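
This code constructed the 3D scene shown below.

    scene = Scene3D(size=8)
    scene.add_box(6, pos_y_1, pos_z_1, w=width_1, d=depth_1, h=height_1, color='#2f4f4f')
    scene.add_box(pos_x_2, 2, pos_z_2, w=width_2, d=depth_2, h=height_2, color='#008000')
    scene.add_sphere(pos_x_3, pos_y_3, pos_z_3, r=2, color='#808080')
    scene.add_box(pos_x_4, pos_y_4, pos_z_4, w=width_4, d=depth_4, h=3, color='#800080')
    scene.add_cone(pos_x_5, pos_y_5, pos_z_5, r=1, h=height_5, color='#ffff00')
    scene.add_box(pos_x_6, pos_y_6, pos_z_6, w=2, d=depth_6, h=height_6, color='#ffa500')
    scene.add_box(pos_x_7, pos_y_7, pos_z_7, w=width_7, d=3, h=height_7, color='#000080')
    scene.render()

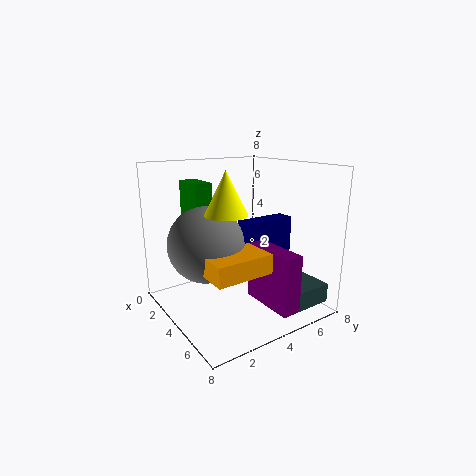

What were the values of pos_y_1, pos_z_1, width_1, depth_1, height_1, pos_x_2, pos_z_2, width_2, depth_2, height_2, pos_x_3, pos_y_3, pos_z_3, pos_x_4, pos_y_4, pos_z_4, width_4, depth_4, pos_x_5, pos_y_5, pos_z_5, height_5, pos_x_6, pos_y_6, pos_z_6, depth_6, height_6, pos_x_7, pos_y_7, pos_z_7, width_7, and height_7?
pos_y_1 = 5
pos_z_1 = 1
width_1 = 2
depth_1 = 2
height_1 = 1
pos_x_2 = 1
pos_z_2 = 5
width_2 = 2
depth_2 = 1
height_2 = 2
pos_x_3 = 4
pos_y_3 = 2
pos_z_3 = 4
pos_x_4 = 5
pos_y_4 = 4
pos_z_4 = 1
width_4 = 3
depth_4 = 1
pos_x_5 = 6
pos_y_5 = 2
pos_z_5 = 6
height_5 = 2
pos_x_6 = 5
pos_y_6 = 1
pos_z_6 = 3
depth_6 = 3
height_6 = 1
pos_x_7 = 4
pos_y_7 = 4
pos_z_7 = 3
width_7 = 1
height_7 = 2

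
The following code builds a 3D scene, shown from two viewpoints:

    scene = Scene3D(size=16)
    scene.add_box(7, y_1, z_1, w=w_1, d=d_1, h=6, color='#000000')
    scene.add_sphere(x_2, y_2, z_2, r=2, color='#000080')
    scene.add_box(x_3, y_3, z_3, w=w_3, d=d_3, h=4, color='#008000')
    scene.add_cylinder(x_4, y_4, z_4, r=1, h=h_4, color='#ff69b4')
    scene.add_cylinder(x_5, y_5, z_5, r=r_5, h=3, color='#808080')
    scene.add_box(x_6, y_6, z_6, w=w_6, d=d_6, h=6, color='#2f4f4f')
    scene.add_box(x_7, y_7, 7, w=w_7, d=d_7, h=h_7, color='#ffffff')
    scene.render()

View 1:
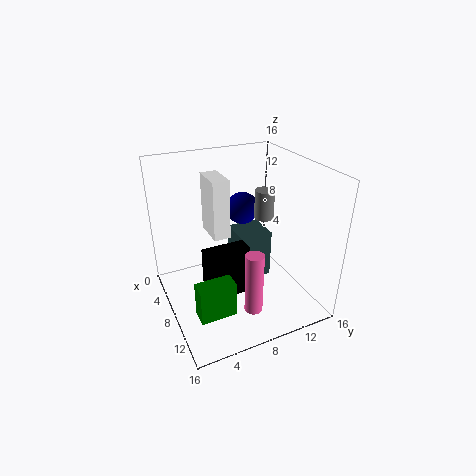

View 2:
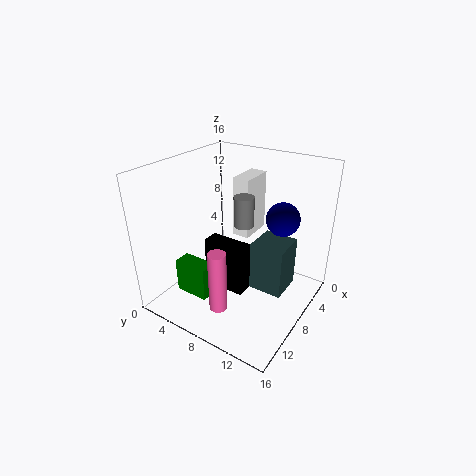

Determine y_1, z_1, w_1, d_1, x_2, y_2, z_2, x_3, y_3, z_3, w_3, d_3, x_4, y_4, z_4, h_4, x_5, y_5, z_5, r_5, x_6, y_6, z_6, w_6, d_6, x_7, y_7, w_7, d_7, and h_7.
y_1 = 4
z_1 = 1
w_1 = 2
d_1 = 5
x_2 = 3
y_2 = 11
z_2 = 9
x_3 = 10
y_3 = 2
z_3 = 1
w_3 = 2
d_3 = 4
x_4 = 12
y_4 = 8
z_4 = 1
h_4 = 7
x_5 = 10
y_5 = 10
z_5 = 11
r_5 = 1
x_6 = 3
y_6 = 9
z_6 = 1
w_6 = 4
d_6 = 4
x_7 = 2
y_7 = 6
w_7 = 4
d_7 = 2
h_7 = 7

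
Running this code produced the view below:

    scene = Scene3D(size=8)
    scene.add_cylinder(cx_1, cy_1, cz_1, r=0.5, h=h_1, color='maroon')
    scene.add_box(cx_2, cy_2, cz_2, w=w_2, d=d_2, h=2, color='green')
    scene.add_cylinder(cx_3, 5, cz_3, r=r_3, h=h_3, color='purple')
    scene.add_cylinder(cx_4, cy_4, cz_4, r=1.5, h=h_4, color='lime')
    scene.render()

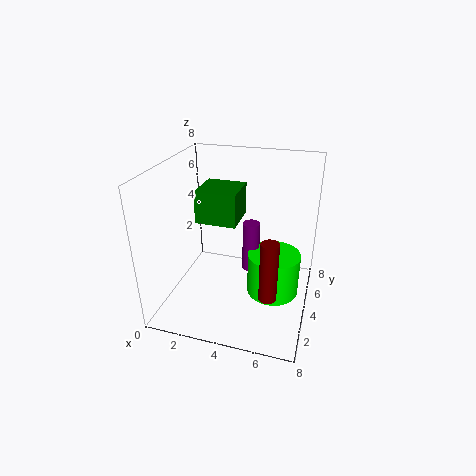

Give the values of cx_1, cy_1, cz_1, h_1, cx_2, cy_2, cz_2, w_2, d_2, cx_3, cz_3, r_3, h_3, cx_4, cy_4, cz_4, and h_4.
cx_1 = 6; cy_1 = 3; cz_1 = 1; h_1 = 3.5; cx_2 = 1; cy_2 = 5; cz_2 = 4; w_2 = 2.5; d_2 = 2.5; cx_3 = 4.5; cz_3 = 1.5; r_3 = 0.5; h_3 = 3; cx_4 = 6; cy_4 = 4.5; cz_4 = 0.5; h_4 = 2.5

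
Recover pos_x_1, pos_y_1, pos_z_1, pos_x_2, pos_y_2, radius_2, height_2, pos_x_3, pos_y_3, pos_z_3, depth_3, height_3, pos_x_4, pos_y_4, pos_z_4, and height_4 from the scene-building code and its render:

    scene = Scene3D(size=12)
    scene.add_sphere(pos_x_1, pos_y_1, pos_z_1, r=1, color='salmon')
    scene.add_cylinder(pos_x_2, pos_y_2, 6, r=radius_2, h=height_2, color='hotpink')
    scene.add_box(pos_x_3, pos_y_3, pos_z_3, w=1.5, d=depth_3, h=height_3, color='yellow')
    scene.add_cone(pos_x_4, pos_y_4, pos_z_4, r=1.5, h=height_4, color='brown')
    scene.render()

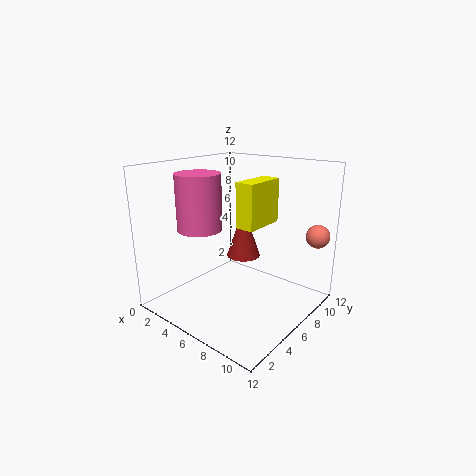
pos_x_1 = 11
pos_y_1 = 10.5
pos_z_1 = 6
pos_x_2 = 2
pos_y_2 = 5.5
radius_2 = 2
height_2 = 5
pos_x_3 = 7
pos_y_3 = 4.5
pos_z_3 = 7.5
depth_3 = 3.5
height_3 = 3.5
pos_x_4 = 5
pos_y_4 = 8
pos_z_4 = 3.5
height_4 = 4.5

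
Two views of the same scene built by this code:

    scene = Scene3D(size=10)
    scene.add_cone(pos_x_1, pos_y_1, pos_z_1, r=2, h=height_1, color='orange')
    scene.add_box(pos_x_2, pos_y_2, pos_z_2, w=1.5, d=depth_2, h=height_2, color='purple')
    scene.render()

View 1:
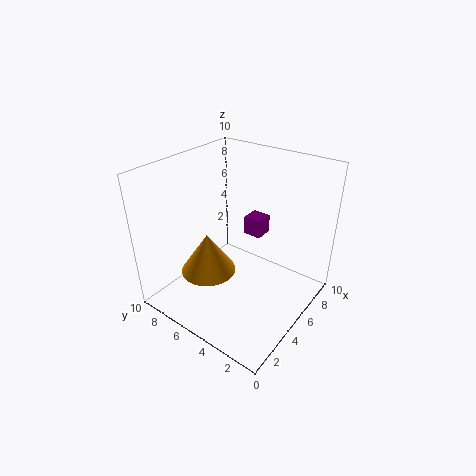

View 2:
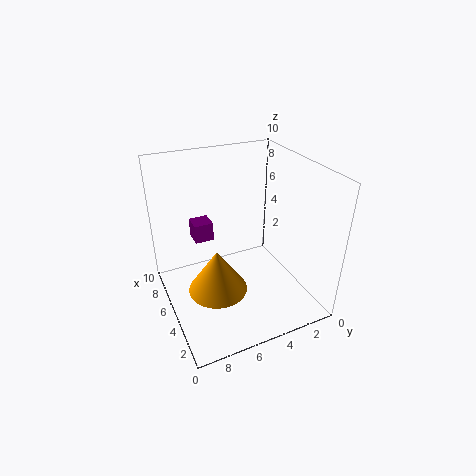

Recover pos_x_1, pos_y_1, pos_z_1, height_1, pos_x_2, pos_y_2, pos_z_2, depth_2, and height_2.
pos_x_1 = 4
pos_y_1 = 7
pos_z_1 = 2
height_1 = 3
pos_x_2 = 8.5
pos_y_2 = 5.5
pos_z_2 = 3
depth_2 = 1.5
height_2 = 1.5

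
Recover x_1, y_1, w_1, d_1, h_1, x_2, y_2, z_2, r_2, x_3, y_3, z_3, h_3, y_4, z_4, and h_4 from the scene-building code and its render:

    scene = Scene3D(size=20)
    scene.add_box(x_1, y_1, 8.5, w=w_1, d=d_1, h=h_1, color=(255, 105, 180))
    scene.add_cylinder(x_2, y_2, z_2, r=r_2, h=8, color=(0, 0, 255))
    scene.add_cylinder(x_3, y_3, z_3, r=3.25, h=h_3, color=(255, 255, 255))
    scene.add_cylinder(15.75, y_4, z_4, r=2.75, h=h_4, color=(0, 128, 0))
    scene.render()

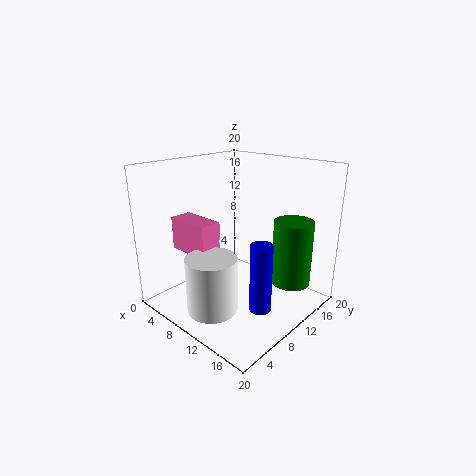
x_1 = 3.25, y_1 = 4, w_1 = 6.25, d_1 = 3, h_1 = 4.5, x_2 = 18.5, y_2 = 4.5, z_2 = 5.25, r_2 = 1.25, x_3 = 11.5, y_3 = 3.5, z_3 = 2.5, h_3 = 7.25, y_4 = 15, z_4 = 3.25, h_4 = 9.25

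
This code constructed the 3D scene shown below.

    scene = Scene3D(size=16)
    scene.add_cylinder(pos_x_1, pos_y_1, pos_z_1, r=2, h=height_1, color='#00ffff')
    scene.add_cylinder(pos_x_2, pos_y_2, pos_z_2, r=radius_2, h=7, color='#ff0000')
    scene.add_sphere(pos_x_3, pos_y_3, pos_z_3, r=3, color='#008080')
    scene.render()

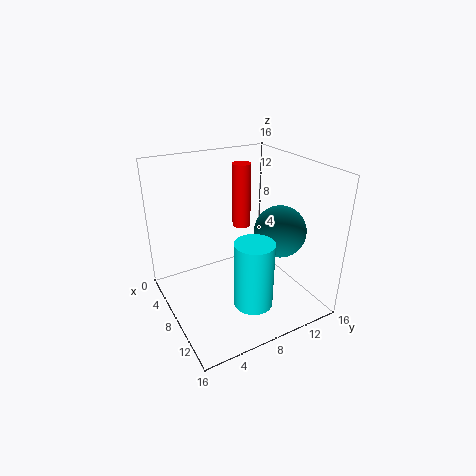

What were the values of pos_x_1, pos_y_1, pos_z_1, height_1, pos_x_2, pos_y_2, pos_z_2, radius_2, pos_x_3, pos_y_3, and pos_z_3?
pos_x_1 = 13, pos_y_1 = 7, pos_z_1 = 3, height_1 = 7, pos_x_2 = 7, pos_y_2 = 9, pos_z_2 = 9, radius_2 = 1, pos_x_3 = 9, pos_y_3 = 13, pos_z_3 = 8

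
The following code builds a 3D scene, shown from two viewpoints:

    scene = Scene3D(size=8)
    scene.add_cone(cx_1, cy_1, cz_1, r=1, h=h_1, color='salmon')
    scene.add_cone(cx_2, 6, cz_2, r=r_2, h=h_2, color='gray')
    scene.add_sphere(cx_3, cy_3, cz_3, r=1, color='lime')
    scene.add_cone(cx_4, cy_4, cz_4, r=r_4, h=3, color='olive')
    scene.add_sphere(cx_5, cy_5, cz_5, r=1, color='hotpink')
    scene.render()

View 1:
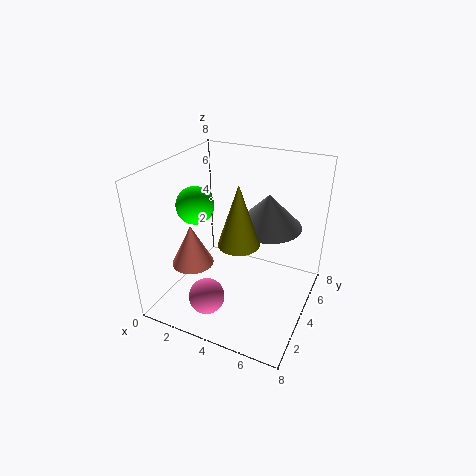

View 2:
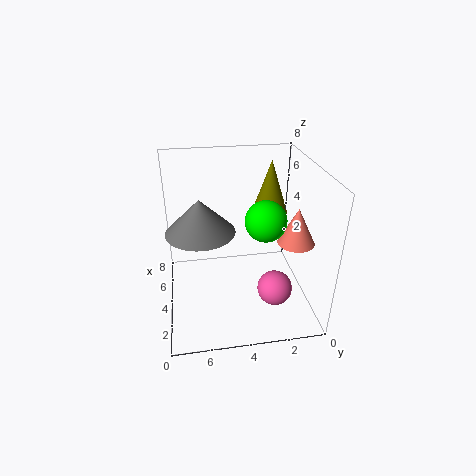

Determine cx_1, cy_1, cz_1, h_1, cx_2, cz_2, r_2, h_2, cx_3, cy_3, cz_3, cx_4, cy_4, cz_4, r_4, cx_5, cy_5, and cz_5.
cx_1 = 3; cy_1 = 1; cz_1 = 4; h_1 = 2; cx_2 = 5; cz_2 = 4; r_2 = 2; h_2 = 2; cx_3 = 2; cy_3 = 3; cz_3 = 6; cx_4 = 5; cy_4 = 2; cz_4 = 5; r_4 = 1; cx_5 = 3; cy_5 = 2; cz_5 = 1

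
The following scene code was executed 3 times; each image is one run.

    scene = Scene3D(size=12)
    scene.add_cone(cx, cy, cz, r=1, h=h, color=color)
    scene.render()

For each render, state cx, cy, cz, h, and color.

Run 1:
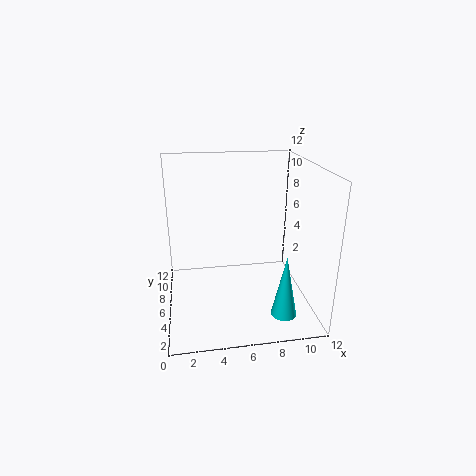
cx = 9
cy = 2
cz = 1
h = 5
color = 'cyan'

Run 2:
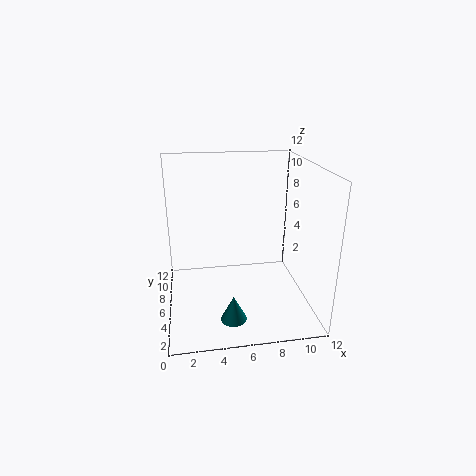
cx = 5
cy = 2
cz = 1
h = 2
color = 'teal'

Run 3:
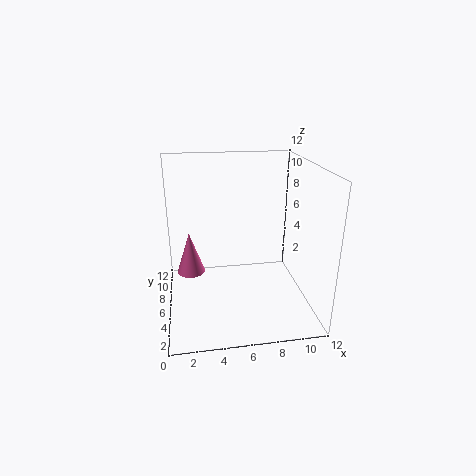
cx = 2
cy = 3
cz = 5
h = 3
color = 'hotpink'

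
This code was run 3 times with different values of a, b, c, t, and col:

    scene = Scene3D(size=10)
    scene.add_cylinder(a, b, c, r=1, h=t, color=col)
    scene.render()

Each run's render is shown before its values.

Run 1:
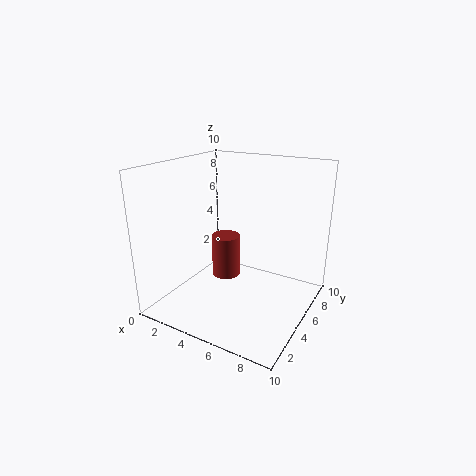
a = 4
b = 5
c = 2
t = 3
col = 'brown'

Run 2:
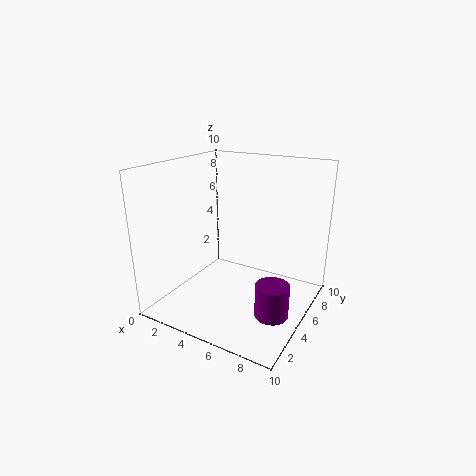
a = 9
b = 2
c = 2
t = 2
col = 'purple'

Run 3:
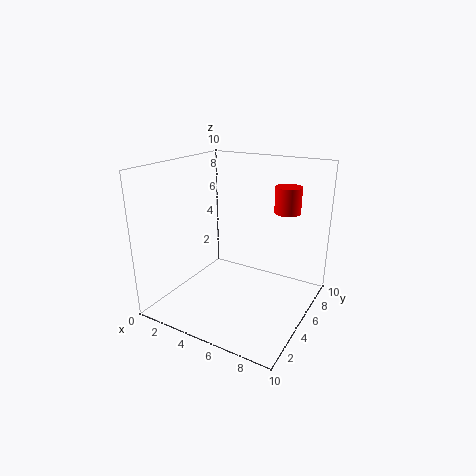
a = 7
b = 9
c = 6
t = 2
col = 'red'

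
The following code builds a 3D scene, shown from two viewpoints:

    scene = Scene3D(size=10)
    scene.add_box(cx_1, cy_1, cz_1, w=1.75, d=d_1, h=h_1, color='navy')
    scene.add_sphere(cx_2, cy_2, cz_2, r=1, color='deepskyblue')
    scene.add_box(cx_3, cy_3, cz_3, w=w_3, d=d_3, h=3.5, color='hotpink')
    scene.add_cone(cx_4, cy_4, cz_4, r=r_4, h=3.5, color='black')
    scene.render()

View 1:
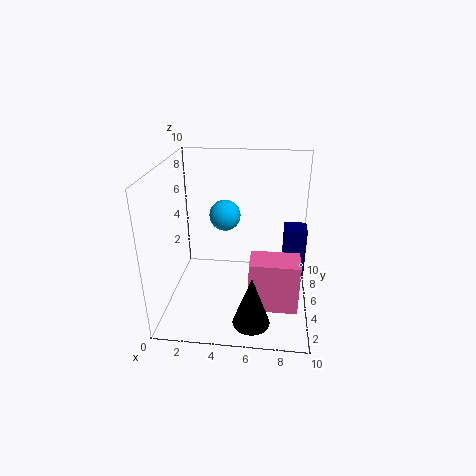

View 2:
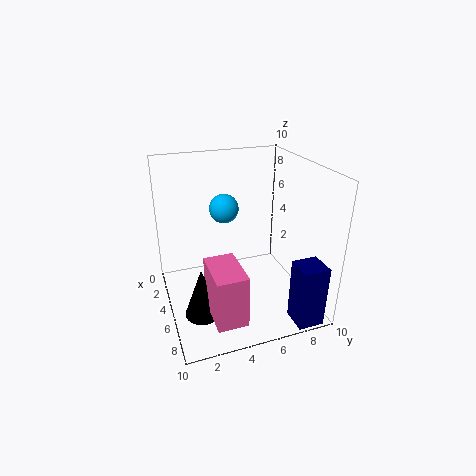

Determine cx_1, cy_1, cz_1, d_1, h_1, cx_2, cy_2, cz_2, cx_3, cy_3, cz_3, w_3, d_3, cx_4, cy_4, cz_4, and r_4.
cx_1 = 8.25
cy_1 = 7.5
cz_1 = 0.25
d_1 = 1.75
h_1 = 4.25
cx_2 = 4.25
cy_2 = 4.25
cz_2 = 7
cx_3 = 6
cy_3 = 2.25
cz_3 = 1
w_3 = 3.25
d_3 = 2
cx_4 = 6.25
cy_4 = 2
cz_4 = 0.25
r_4 = 1.25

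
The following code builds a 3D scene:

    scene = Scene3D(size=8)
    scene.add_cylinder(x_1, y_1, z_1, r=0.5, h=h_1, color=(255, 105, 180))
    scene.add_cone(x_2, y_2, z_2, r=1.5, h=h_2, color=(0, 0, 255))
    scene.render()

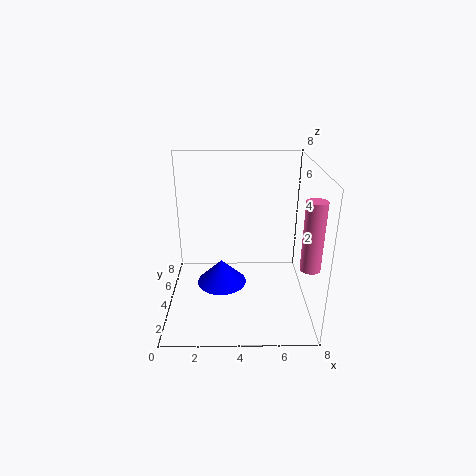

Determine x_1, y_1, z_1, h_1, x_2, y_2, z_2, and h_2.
x_1 = 7.5; y_1 = 1.5; z_1 = 3.5; h_1 = 3.5; x_2 = 3; y_2 = 5; z_2 = 0.5; h_2 = 1.5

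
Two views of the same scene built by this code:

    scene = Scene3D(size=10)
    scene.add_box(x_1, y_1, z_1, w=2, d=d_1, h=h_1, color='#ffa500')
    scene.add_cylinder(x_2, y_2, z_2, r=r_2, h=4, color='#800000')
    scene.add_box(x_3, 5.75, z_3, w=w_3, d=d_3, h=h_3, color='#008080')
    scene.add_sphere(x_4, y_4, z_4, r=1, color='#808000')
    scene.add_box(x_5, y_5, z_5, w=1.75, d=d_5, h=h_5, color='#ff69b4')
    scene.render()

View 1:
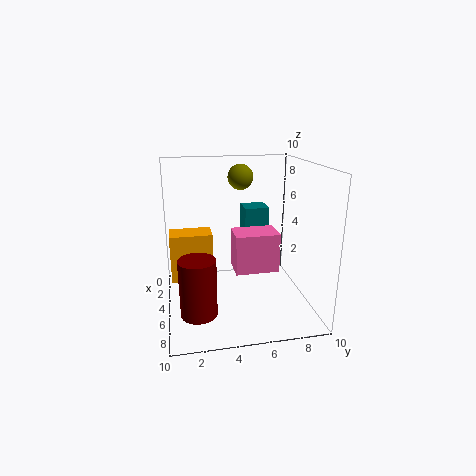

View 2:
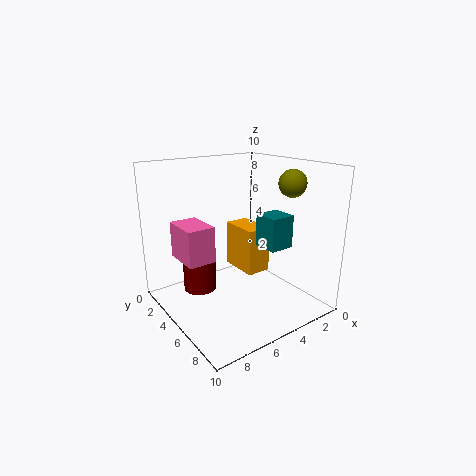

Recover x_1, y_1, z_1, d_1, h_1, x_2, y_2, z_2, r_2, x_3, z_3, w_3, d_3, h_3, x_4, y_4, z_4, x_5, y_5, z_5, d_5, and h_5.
x_1 = 0.75; y_1 = 0.25; z_1 = 0.75; d_1 = 3.25; h_1 = 3.75; x_2 = 6.5; y_2 = 2; z_2 = 0.25; r_2 = 1.25; x_3 = 2.25; z_3 = 4.5; w_3 = 1.75; d_3 = 1.75; h_3 = 2.25; x_4 = 1; y_4 = 6; z_4 = 8.5; x_5 = 7.75; y_5 = 4; z_5 = 4.5; d_5 = 2.5; h_5 = 2.25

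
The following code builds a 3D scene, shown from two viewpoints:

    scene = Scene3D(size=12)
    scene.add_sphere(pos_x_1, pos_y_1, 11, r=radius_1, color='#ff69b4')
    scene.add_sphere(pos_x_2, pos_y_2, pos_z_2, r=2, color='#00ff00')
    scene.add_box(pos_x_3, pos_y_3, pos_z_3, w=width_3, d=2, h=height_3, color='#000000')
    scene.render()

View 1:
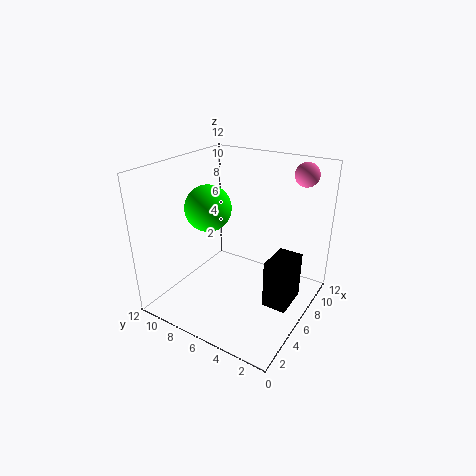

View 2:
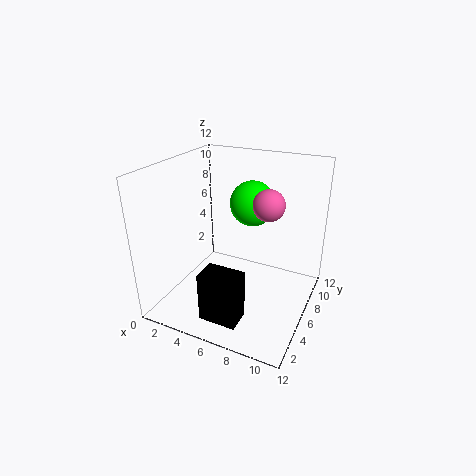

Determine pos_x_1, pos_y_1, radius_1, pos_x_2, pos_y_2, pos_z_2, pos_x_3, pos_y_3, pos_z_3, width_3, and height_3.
pos_x_1 = 10, pos_y_1 = 2, radius_1 = 1, pos_x_2 = 6, pos_y_2 = 9, pos_z_2 = 8, pos_x_3 = 5, pos_y_3 = 1, pos_z_3 = 1, width_3 = 3, height_3 = 4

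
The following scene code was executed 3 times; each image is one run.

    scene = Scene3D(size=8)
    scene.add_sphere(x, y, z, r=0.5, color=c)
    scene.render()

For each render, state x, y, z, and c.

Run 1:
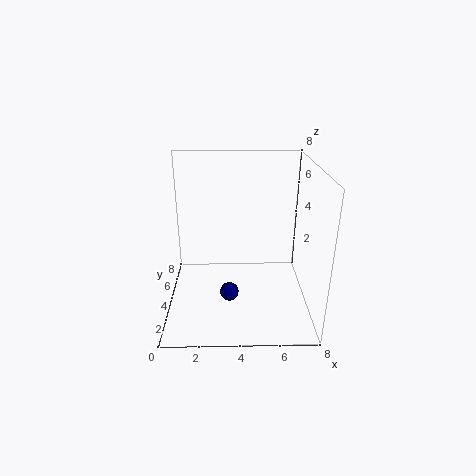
x = 3.5
y = 2.5
z = 1.5
c = 'navy'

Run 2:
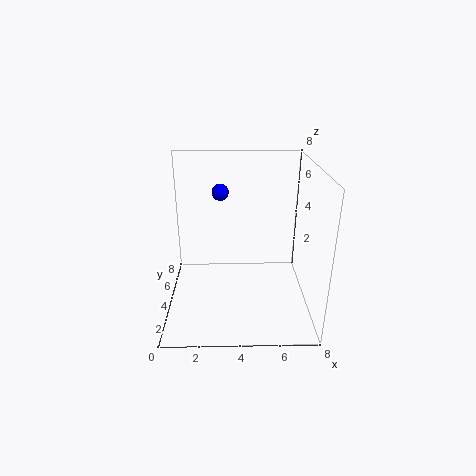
x = 3
y = 6
z = 6
c = 'blue'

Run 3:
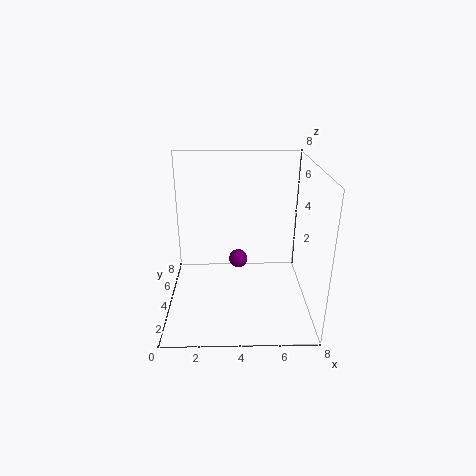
x = 4
y = 3.5
z = 3
c = 'purple'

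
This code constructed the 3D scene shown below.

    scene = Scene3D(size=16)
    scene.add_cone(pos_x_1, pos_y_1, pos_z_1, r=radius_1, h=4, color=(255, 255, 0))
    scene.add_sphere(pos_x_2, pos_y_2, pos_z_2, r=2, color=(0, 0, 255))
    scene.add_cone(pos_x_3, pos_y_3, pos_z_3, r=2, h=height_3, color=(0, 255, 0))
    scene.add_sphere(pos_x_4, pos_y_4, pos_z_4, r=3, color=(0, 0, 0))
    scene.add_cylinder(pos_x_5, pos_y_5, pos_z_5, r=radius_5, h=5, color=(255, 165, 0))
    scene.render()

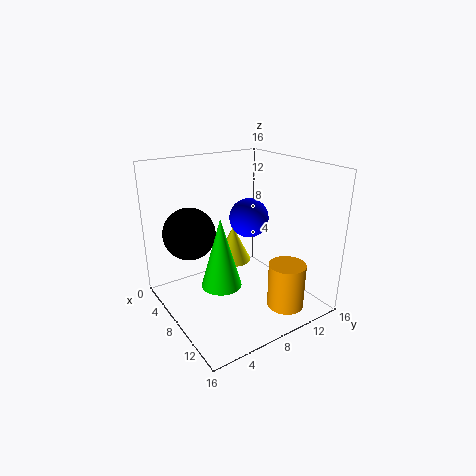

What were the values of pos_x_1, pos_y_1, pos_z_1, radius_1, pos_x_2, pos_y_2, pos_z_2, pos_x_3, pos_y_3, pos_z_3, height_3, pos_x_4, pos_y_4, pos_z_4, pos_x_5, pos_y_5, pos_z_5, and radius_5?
pos_x_1 = 7
pos_y_1 = 8
pos_z_1 = 5
radius_1 = 2
pos_x_2 = 10
pos_y_2 = 8
pos_z_2 = 11
pos_x_3 = 11
pos_y_3 = 4
pos_z_3 = 5
height_3 = 7
pos_x_4 = 4
pos_y_4 = 4
pos_z_4 = 8
pos_x_5 = 13
pos_y_5 = 11
pos_z_5 = 1
radius_5 = 2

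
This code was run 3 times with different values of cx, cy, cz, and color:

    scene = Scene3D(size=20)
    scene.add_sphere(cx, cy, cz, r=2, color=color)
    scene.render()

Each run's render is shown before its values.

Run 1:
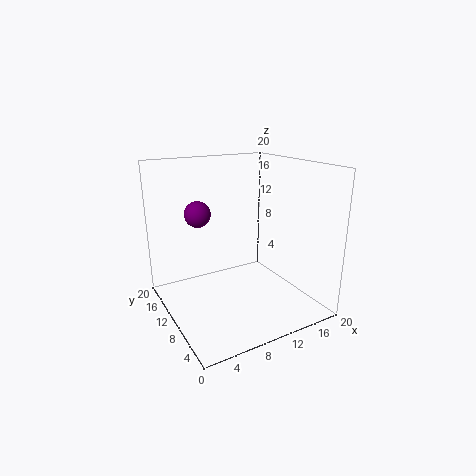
cx = 7
cy = 17
cz = 12
color = 'purple'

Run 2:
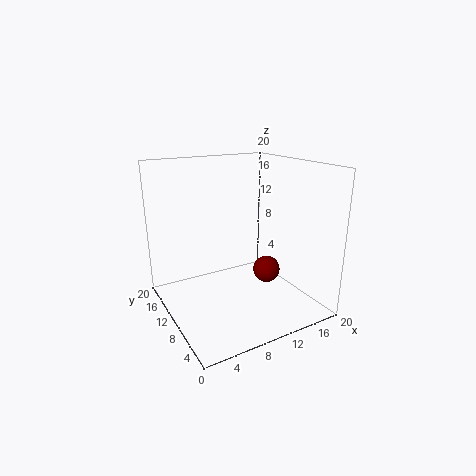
cx = 15
cy = 10
cz = 4
color = 'maroon'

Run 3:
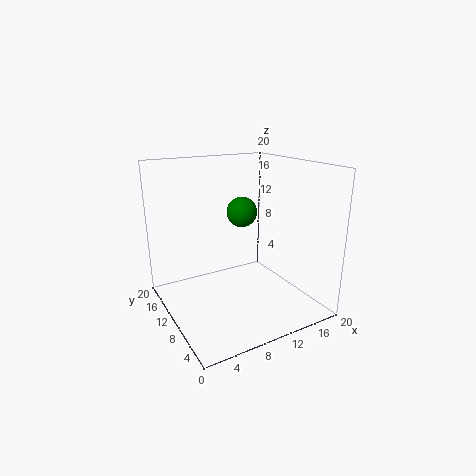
cx = 10
cy = 9
cz = 14
color = 'green'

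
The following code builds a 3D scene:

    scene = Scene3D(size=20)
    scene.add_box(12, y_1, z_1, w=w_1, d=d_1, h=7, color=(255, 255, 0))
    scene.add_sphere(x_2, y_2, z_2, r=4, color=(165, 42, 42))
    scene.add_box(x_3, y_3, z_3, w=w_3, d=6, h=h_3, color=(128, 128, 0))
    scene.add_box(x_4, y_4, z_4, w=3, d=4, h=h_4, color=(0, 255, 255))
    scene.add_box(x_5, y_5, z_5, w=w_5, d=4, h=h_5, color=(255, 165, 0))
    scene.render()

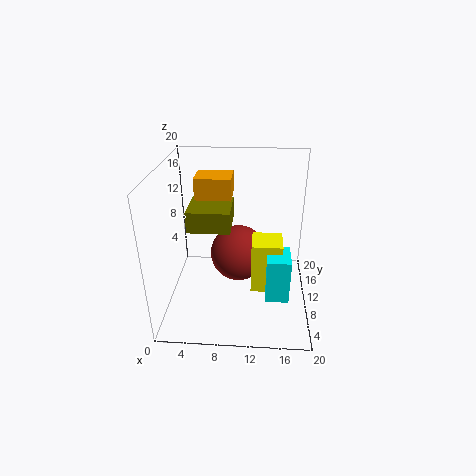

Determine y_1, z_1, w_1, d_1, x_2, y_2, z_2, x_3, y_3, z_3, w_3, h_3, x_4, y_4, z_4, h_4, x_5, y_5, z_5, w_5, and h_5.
y_1 = 6, z_1 = 4, w_1 = 4, d_1 = 4, x_2 = 10, y_2 = 11, z_2 = 7, x_3 = 3, y_3 = 9, z_3 = 11, w_3 = 6, h_3 = 3, x_4 = 14, y_4 = 4, z_4 = 4, h_4 = 6, x_5 = 4, y_5 = 11, z_5 = 15, w_5 = 5, h_5 = 3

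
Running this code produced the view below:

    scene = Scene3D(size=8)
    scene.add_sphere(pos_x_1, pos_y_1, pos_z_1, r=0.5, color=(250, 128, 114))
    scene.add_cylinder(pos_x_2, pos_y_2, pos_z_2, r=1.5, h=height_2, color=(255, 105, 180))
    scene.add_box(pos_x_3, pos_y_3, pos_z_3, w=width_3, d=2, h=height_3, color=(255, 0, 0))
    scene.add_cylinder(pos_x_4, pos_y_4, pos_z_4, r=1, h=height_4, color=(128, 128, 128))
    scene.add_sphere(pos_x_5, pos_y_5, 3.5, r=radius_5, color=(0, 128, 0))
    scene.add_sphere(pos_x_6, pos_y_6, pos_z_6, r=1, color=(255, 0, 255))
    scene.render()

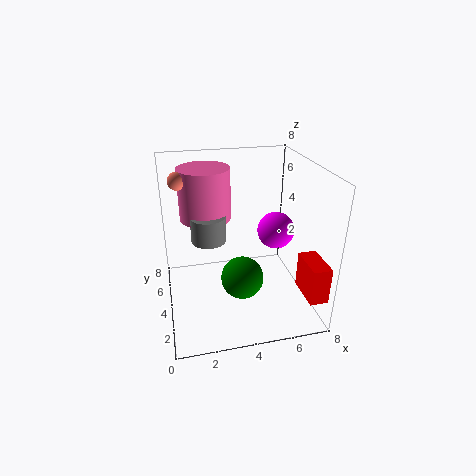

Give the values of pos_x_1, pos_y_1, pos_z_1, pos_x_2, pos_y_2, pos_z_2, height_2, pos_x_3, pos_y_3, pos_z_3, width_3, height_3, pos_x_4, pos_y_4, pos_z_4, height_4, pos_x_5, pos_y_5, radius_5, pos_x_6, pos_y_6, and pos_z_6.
pos_x_1 = 1
pos_y_1 = 5.5
pos_z_1 = 7
pos_x_2 = 2.5
pos_y_2 = 6
pos_z_2 = 4.5
height_2 = 3
pos_x_3 = 7
pos_y_3 = 0.5
pos_z_3 = 1.5
width_3 = 1
height_3 = 2
pos_x_4 = 2.5
pos_y_4 = 5
pos_z_4 = 3.5
height_4 = 1.5
pos_x_5 = 3.5
pos_y_5 = 1
radius_5 = 1
pos_x_6 = 6
pos_y_6 = 3.5
pos_z_6 = 4.5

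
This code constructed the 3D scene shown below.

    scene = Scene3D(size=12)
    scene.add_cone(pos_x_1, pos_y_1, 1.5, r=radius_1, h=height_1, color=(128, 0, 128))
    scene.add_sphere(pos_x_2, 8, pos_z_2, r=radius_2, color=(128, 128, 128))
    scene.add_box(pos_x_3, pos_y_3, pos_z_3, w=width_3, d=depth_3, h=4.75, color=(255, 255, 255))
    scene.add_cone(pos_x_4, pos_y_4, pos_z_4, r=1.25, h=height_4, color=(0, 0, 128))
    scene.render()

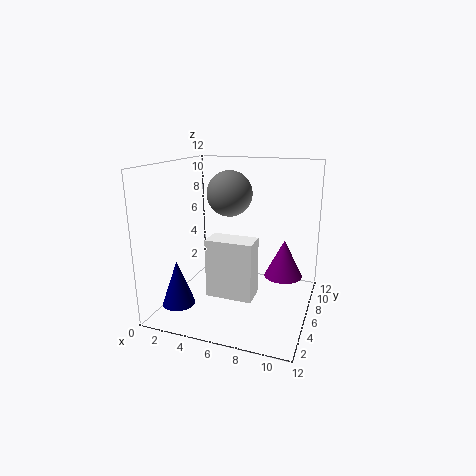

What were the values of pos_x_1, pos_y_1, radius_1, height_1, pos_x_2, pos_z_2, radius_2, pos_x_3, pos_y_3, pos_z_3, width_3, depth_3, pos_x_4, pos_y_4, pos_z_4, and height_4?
pos_x_1 = 9.25
pos_y_1 = 9.5
radius_1 = 1.75
height_1 = 3.5
pos_x_2 = 4.5
pos_z_2 = 9.25
radius_2 = 2
pos_x_3 = 4.25
pos_y_3 = 3.25
pos_z_3 = 1.75
width_3 = 3.75
depth_3 = 2
pos_x_4 = 2.75
pos_y_4 = 1.5
pos_z_4 = 1.75
height_4 = 3.5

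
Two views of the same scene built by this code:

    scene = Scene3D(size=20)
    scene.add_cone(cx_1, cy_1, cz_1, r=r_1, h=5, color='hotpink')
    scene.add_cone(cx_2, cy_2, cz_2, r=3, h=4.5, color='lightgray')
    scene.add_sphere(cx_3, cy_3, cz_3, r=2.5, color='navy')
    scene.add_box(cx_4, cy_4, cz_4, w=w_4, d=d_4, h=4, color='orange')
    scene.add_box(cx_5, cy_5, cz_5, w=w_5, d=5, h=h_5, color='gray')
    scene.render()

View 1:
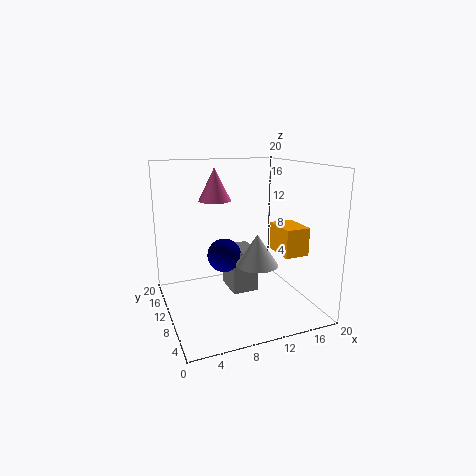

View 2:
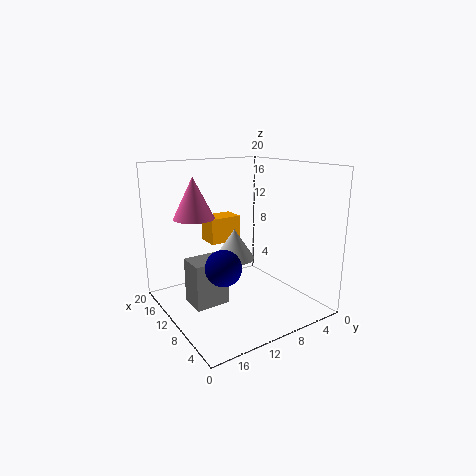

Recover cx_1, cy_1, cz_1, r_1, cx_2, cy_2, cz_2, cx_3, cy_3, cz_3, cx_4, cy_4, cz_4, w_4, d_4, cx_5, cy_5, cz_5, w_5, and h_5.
cx_1 = 9
cy_1 = 17
cz_1 = 14
r_1 = 2.5
cx_2 = 12.5
cy_2 = 9
cz_2 = 6
cx_3 = 9
cy_3 = 13
cz_3 = 6.5
cx_4 = 15.5
cy_4 = 6
cz_4 = 7.5
w_4 = 3.5
d_4 = 5
cx_5 = 10
cy_5 = 11.5
cz_5 = 0.5
w_5 = 4
h_5 = 6.5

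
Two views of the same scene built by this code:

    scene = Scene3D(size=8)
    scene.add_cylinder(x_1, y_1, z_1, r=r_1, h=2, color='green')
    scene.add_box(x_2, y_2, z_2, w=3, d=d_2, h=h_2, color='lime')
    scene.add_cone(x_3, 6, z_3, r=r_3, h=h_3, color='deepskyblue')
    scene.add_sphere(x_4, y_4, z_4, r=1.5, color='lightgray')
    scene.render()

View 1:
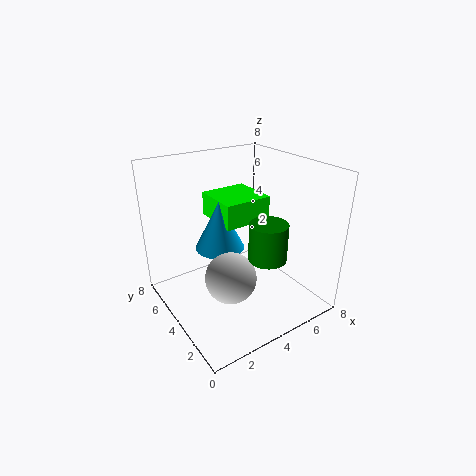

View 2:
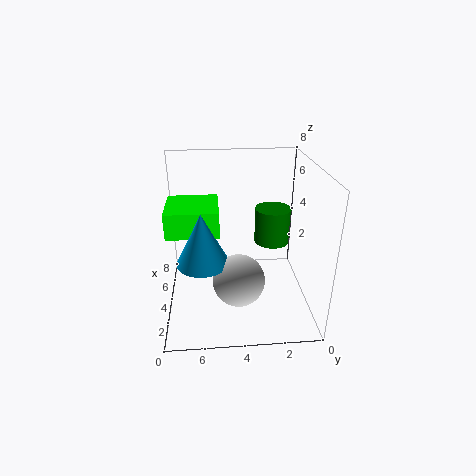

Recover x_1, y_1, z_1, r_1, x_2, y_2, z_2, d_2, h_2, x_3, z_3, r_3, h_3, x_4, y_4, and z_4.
x_1 = 4.5, y_1 = 2, z_1 = 3.5, r_1 = 1, x_2 = 4, y_2 = 5, z_2 = 4, d_2 = 3, h_2 = 1.5, x_3 = 4, z_3 = 2.5, r_3 = 1.5, h_3 = 3, x_4 = 3.5, y_4 = 4, z_4 = 1.5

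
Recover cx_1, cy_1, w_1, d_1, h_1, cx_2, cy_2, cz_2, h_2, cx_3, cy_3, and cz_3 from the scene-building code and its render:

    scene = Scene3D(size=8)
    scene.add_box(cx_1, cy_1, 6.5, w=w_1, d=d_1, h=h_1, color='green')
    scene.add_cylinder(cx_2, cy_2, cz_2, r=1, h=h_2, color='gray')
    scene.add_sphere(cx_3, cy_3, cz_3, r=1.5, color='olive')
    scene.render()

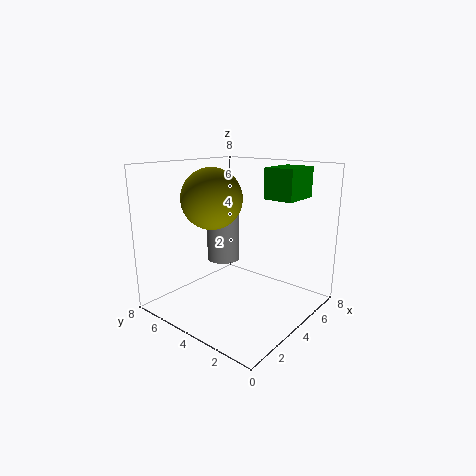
cx_1 = 3.5
cy_1 = 0.5
w_1 = 2
d_1 = 1.5
h_1 = 1.5
cx_2 = 5
cy_2 = 6
cz_2 = 2
h_2 = 3
cx_3 = 2
cy_3 = 4
cz_3 = 6.5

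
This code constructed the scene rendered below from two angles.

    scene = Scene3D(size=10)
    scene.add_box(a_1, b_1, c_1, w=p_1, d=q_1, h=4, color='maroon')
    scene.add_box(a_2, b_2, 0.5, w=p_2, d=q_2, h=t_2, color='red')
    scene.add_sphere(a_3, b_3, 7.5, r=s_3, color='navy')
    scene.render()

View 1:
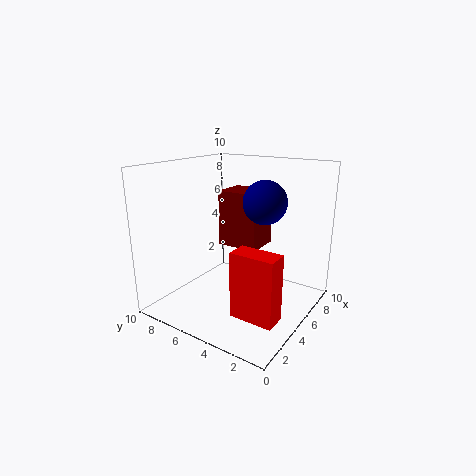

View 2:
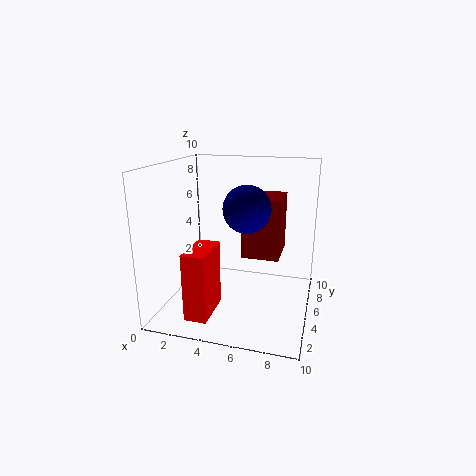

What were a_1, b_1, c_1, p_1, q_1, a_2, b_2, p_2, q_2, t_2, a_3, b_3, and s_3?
a_1 = 5.5; b_1 = 4; c_1 = 4; p_1 = 2.5; q_1 = 3; a_2 = 2.5; b_2 = 1; p_2 = 1.5; q_2 = 3; t_2 = 4.5; a_3 = 6; b_3 = 3.5; s_3 = 1.5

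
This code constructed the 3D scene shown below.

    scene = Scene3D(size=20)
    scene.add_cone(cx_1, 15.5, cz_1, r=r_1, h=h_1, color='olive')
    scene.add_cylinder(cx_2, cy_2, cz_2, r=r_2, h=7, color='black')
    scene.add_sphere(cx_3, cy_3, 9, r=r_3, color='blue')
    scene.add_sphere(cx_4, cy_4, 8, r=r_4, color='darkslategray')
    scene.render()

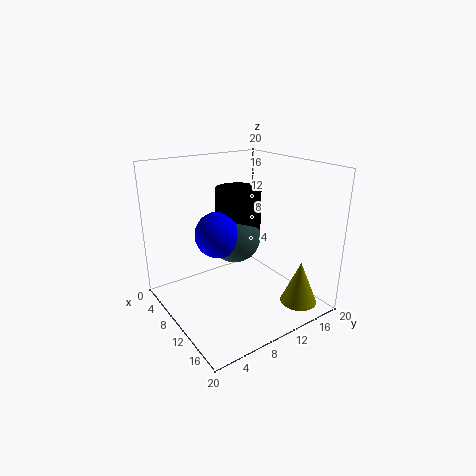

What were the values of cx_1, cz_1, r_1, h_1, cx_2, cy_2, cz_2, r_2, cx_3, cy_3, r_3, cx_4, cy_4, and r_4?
cx_1 = 17, cz_1 = 1.5, r_1 = 2.5, h_1 = 6, cx_2 = 5, cy_2 = 13.5, cz_2 = 8.5, r_2 = 3.5, cx_3 = 5.5, cy_3 = 9.5, r_3 = 3.5, cx_4 = 5.5, cy_4 = 12.5, r_4 = 4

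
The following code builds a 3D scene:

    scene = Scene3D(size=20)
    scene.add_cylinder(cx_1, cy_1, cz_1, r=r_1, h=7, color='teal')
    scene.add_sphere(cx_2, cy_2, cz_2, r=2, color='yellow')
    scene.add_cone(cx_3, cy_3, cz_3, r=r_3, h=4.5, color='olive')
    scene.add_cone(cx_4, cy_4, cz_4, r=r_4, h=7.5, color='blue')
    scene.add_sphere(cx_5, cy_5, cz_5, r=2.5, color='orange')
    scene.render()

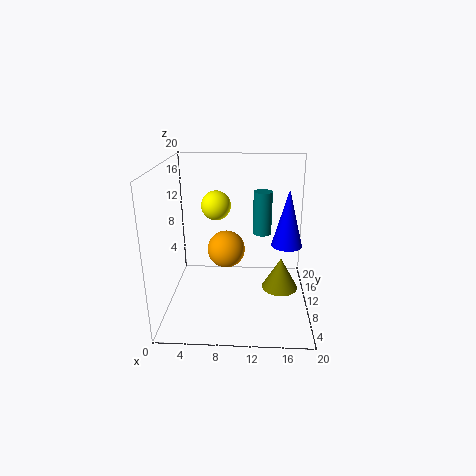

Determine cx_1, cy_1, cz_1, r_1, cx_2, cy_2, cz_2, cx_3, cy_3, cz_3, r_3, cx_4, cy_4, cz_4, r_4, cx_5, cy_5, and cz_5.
cx_1 = 13.5; cy_1 = 18; cz_1 = 7.5; r_1 = 1.5; cx_2 = 7; cy_2 = 10.5; cz_2 = 14.5; cx_3 = 16; cy_3 = 9; cz_3 = 3; r_3 = 2.5; cx_4 = 16.5; cy_4 = 8; cz_4 = 10; r_4 = 2; cx_5 = 8.5; cy_5 = 8.5; cz_5 = 9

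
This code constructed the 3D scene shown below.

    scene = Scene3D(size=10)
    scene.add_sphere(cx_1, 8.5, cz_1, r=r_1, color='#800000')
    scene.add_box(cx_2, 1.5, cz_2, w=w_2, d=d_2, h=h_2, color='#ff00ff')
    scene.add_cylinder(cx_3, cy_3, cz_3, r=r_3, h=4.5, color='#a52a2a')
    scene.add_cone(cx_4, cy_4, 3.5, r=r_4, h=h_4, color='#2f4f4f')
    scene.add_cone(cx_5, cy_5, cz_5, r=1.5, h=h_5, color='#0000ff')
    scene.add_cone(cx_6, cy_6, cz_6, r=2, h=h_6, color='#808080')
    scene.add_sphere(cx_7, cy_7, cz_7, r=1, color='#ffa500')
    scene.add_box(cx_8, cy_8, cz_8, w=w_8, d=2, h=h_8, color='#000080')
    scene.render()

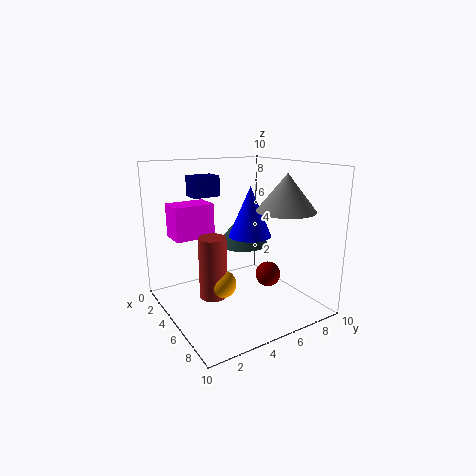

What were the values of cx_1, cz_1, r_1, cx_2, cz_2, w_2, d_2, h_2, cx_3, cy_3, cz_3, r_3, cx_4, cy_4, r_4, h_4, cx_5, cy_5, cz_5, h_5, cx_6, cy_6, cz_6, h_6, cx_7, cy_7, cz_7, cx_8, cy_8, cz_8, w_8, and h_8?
cx_1 = 4; cz_1 = 1; r_1 = 1; cx_2 = 0.5; cz_2 = 4.5; w_2 = 2; d_2 = 3; h_2 = 2.5; cx_3 = 4; cy_3 = 3.5; cz_3 = 0.5; r_3 = 1; cx_4 = 2.5; cy_4 = 7; r_4 = 2; h_4 = 2.5; cx_5 = 5; cy_5 = 6; cz_5 = 5; h_5 = 3.5; cx_6 = 7; cy_6 = 7.5; cz_6 = 7; h_6 = 2.5; cx_7 = 4.5; cy_7 = 4; cz_7 = 1.5; cx_8 = 1; cy_8 = 3; cz_8 = 7.5; w_8 = 1.5; h_8 = 1.5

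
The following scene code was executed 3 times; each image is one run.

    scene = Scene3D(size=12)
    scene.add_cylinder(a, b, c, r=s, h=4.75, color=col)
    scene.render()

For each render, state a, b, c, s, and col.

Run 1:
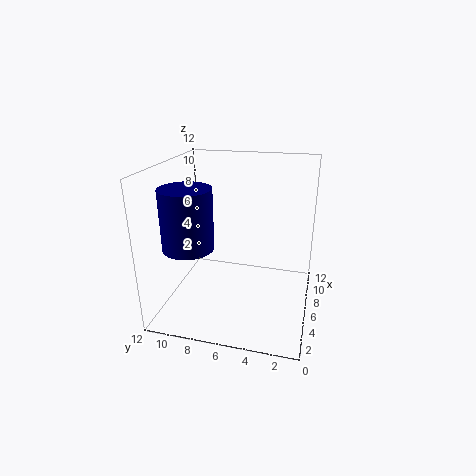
a = 3.25
b = 9.25
c = 6
s = 2
col = 'navy'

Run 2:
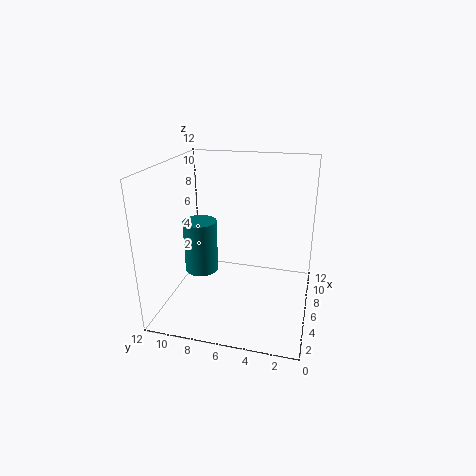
a = 7
b = 9.75
c = 2
s = 1.5
col = 'teal'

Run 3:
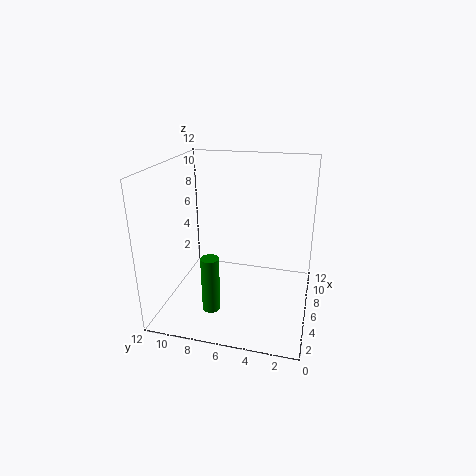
a = 3.75
b = 7.75
c = 0.25
s = 0.75
col = 'green'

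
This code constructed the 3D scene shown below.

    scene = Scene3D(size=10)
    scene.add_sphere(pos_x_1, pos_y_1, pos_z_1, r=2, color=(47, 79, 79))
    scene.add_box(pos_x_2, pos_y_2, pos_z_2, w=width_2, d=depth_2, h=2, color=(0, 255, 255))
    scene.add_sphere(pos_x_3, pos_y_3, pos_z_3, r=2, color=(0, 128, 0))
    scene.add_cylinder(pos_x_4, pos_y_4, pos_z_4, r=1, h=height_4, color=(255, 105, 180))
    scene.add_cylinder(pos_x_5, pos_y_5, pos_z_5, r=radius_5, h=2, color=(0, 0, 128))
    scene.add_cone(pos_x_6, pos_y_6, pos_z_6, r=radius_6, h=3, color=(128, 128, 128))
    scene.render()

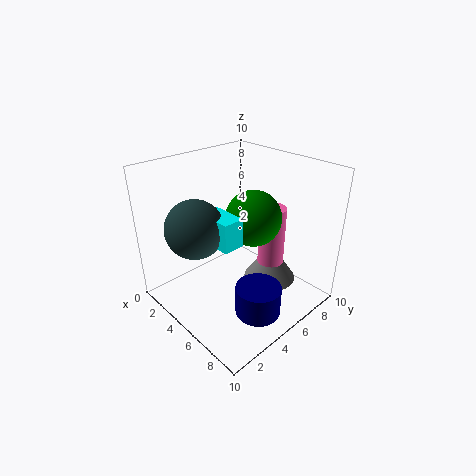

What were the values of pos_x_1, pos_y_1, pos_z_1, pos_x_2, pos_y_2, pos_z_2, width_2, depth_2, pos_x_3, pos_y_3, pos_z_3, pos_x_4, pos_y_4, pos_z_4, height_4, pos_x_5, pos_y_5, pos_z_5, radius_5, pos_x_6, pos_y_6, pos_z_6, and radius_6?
pos_x_1 = 3.5, pos_y_1 = 2.5, pos_z_1 = 6, pos_x_2 = 3.5, pos_y_2 = 3, pos_z_2 = 5, width_2 = 2.5, depth_2 = 1.5, pos_x_3 = 5, pos_y_3 = 6.5, pos_z_3 = 6, pos_x_4 = 5.5, pos_y_4 = 8, pos_z_4 = 1.5, height_4 = 5, pos_x_5 = 8, pos_y_5 = 4, pos_z_5 = 1, radius_5 = 1.5, pos_x_6 = 5.5, pos_y_6 = 8, pos_z_6 = 0.5, radius_6 = 2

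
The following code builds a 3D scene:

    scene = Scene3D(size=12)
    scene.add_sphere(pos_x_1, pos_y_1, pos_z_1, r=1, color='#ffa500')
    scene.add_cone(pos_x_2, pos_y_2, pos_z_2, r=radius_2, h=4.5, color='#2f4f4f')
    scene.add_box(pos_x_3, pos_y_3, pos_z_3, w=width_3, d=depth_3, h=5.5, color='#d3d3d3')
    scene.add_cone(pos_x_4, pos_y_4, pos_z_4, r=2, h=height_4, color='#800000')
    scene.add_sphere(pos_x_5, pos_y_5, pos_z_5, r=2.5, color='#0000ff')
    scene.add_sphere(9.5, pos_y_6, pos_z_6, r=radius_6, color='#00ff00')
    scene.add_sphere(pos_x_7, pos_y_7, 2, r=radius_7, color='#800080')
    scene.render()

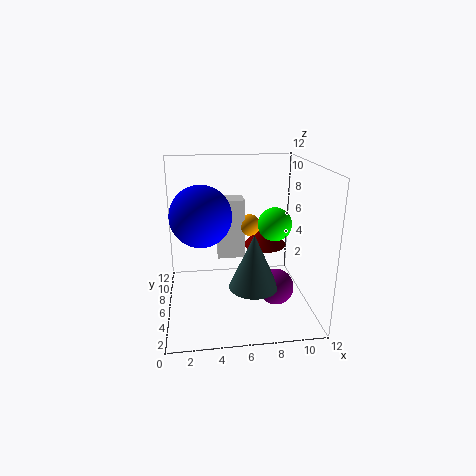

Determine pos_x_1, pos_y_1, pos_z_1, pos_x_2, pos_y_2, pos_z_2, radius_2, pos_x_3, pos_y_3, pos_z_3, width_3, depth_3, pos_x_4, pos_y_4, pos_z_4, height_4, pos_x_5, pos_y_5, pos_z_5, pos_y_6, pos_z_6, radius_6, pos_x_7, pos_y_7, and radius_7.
pos_x_1 = 7.5
pos_y_1 = 9
pos_z_1 = 6
pos_x_2 = 7
pos_y_2 = 4
pos_z_2 = 2.5
radius_2 = 2
pos_x_3 = 4.5
pos_y_3 = 8.5
pos_z_3 = 3
width_3 = 2.5
depth_3 = 2
pos_x_4 = 9
pos_y_4 = 9
pos_z_4 = 4
height_4 = 2
pos_x_5 = 3
pos_y_5 = 6
pos_z_5 = 8
pos_y_6 = 7.5
pos_z_6 = 6.5
radius_6 = 1.5
pos_x_7 = 9
pos_y_7 = 4.5
radius_7 = 1.5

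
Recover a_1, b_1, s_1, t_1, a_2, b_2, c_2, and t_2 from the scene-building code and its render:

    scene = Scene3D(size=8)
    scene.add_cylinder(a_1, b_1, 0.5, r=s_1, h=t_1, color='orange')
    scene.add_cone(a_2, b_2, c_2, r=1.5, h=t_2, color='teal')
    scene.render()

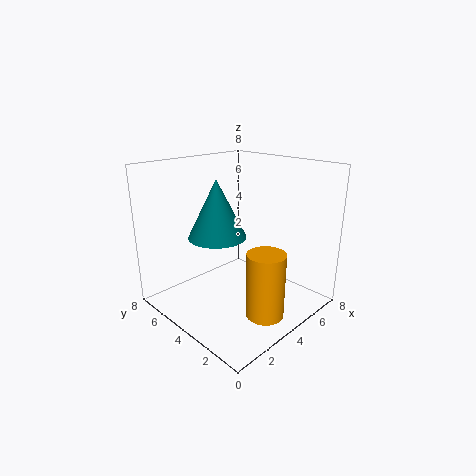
a_1 = 3.5, b_1 = 1.5, s_1 = 1, t_1 = 3.5, a_2 = 2.5, b_2 = 4, c_2 = 4.5, t_2 = 3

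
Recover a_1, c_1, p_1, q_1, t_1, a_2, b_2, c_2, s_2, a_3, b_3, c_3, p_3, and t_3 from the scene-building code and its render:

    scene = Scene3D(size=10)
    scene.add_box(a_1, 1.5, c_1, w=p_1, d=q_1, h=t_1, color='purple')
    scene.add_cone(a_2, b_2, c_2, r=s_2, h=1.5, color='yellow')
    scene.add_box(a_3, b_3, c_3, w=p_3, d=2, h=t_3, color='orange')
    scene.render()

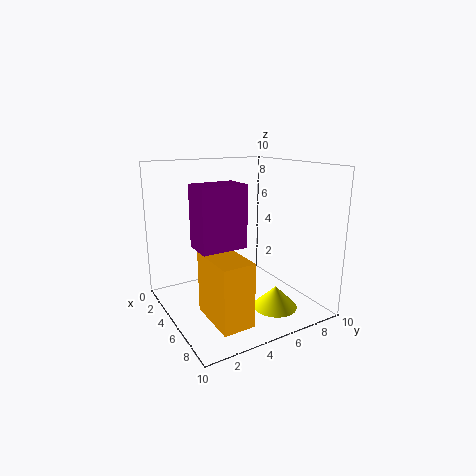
a_1 = 5
c_1 = 5
p_1 = 2
q_1 = 3
t_1 = 4
a_2 = 7.5
b_2 = 6.5
c_2 = 0.5
s_2 = 1.5
a_3 = 6
b_3 = 1.5
c_3 = 1
p_3 = 3.5
t_3 = 4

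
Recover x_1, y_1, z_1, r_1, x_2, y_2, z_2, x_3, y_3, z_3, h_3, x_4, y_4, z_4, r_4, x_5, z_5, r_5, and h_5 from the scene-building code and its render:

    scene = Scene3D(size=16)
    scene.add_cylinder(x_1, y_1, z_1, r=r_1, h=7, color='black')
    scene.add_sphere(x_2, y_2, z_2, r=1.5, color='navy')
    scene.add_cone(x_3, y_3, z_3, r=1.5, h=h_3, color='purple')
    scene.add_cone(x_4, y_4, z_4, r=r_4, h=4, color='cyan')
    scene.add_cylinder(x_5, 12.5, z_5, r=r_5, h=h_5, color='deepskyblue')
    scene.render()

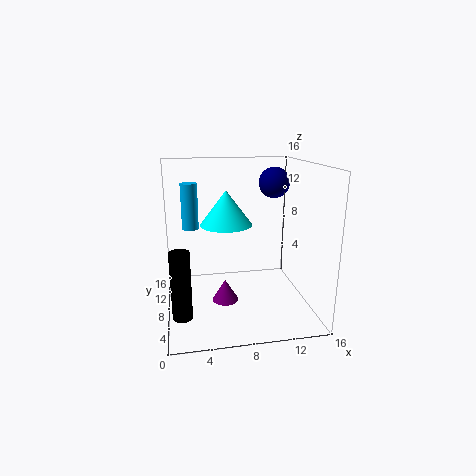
x_1 = 1.5, y_1 = 3.5, z_1 = 1.5, r_1 = 1, x_2 = 11, y_2 = 5, z_2 = 14.5, x_3 = 6.5, y_3 = 8, z_3 = 0.5, h_3 = 2.5, x_4 = 7, y_4 = 10, z_4 = 9, r_4 = 3, x_5 = 3, z_5 = 8, r_5 = 1, h_5 = 5.5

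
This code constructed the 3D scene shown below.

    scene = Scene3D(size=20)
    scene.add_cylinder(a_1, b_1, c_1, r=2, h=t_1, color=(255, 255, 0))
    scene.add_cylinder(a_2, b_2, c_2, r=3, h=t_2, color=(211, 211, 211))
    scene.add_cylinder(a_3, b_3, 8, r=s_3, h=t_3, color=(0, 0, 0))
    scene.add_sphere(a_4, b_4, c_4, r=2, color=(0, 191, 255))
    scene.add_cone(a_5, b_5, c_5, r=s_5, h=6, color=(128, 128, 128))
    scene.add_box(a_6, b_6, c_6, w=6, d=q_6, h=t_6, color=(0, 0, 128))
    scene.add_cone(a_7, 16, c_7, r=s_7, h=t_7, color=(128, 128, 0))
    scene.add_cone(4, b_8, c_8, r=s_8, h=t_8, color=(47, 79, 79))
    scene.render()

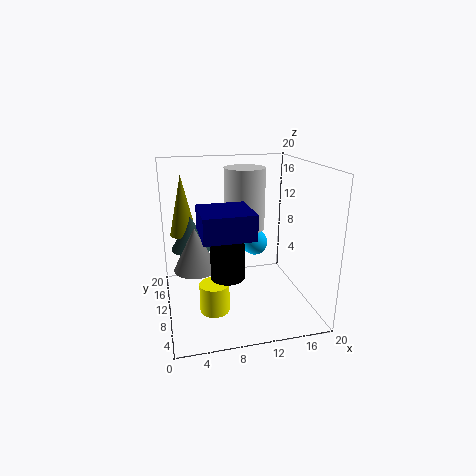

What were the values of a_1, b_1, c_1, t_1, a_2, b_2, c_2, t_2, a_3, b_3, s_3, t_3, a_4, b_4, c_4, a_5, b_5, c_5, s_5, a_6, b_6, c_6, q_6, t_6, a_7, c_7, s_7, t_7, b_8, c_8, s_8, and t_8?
a_1 = 6
b_1 = 7
c_1 = 1
t_1 = 4
a_2 = 12
b_2 = 14
c_2 = 10
t_2 = 9
a_3 = 7
b_3 = 3
s_3 = 2
t_3 = 4
a_4 = 14
b_4 = 15
c_4 = 7
a_5 = 4
b_5 = 10
c_5 = 6
s_5 = 3
a_6 = 4
b_6 = 1
c_6 = 13
q_6 = 6
t_6 = 3
a_7 = 3
c_7 = 9
s_7 = 2
t_7 = 9
b_8 = 15
c_8 = 7
s_8 = 3
t_8 = 5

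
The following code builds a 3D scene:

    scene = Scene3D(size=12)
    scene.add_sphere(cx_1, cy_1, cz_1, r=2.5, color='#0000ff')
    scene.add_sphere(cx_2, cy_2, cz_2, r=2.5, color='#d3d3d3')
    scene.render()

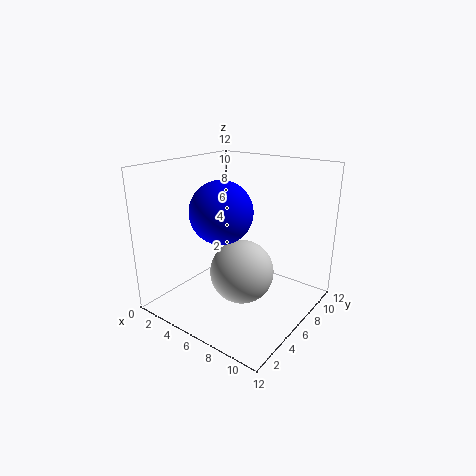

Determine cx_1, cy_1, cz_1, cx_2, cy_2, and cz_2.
cx_1 = 5.5
cy_1 = 4.5
cz_1 = 8.5
cx_2 = 7.5
cy_2 = 4.5
cz_2 = 4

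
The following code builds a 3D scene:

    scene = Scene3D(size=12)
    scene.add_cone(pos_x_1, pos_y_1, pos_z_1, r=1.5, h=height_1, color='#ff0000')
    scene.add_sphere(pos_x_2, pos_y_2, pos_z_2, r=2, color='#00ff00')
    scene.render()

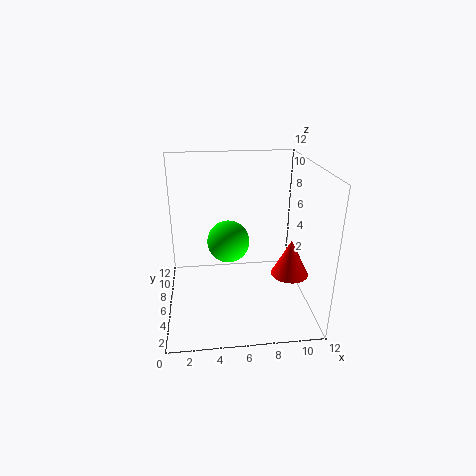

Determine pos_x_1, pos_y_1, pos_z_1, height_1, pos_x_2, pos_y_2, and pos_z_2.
pos_x_1 = 10, pos_y_1 = 4, pos_z_1 = 3.5, height_1 = 3, pos_x_2 = 5.5, pos_y_2 = 9.5, pos_z_2 = 4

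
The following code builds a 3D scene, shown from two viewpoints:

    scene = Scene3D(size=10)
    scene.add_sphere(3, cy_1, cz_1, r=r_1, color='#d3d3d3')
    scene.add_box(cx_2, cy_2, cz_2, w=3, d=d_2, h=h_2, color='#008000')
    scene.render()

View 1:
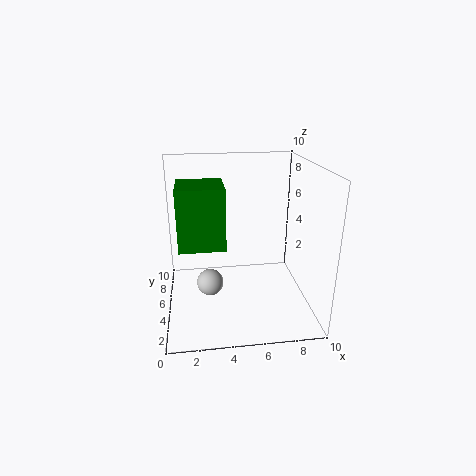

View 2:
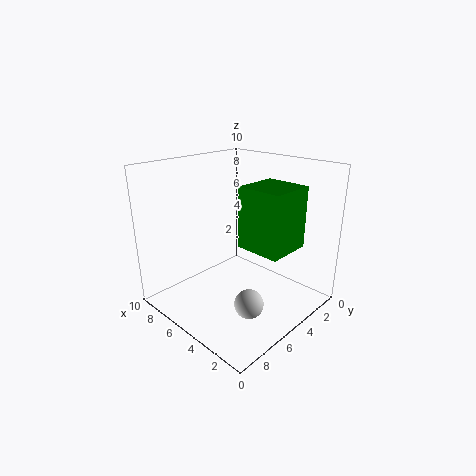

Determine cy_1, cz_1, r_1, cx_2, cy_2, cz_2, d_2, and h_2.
cy_1 = 6, cz_1 = 1, r_1 = 1, cx_2 = 1, cy_2 = 3, cz_2 = 5, d_2 = 3, h_2 = 4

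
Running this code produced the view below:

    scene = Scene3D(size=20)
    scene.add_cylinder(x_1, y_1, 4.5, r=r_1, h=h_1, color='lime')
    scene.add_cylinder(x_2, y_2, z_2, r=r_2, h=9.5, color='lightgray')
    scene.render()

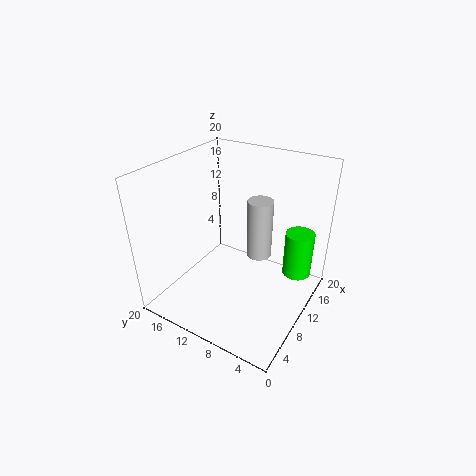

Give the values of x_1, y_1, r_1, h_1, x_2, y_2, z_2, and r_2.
x_1 = 14; y_1 = 2.5; r_1 = 2; h_1 = 6.5; x_2 = 16.5; y_2 = 10; z_2 = 3.5; r_2 = 2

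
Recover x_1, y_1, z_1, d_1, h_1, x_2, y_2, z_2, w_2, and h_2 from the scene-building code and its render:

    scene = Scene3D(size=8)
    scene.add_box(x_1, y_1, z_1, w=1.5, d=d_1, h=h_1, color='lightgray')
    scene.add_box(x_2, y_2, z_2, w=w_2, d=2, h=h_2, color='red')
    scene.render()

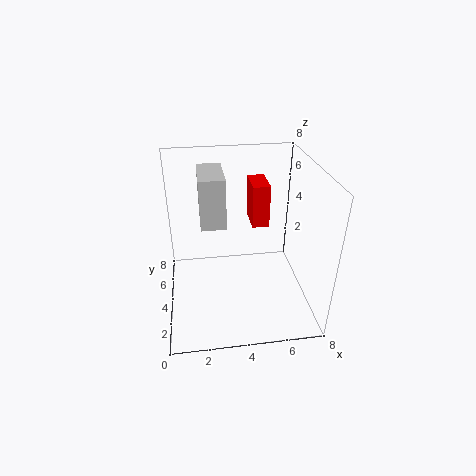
x_1 = 2; y_1 = 5; z_1 = 4; d_1 = 3; h_1 = 3; x_2 = 5; y_2 = 5; z_2 = 4; w_2 = 1; h_2 = 2.5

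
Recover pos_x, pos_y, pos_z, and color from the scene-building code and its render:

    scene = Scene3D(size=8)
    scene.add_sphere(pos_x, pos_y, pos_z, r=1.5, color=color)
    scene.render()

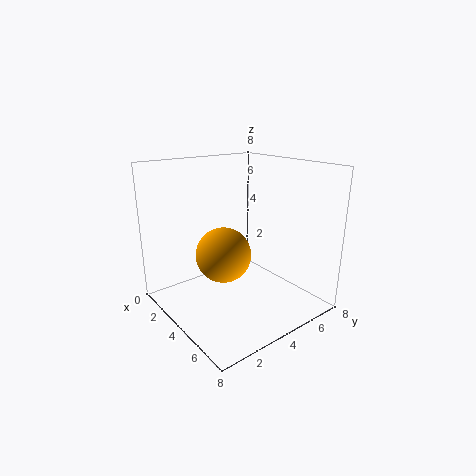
pos_x = 4; pos_y = 3; pos_z = 3.25; color = 'orange'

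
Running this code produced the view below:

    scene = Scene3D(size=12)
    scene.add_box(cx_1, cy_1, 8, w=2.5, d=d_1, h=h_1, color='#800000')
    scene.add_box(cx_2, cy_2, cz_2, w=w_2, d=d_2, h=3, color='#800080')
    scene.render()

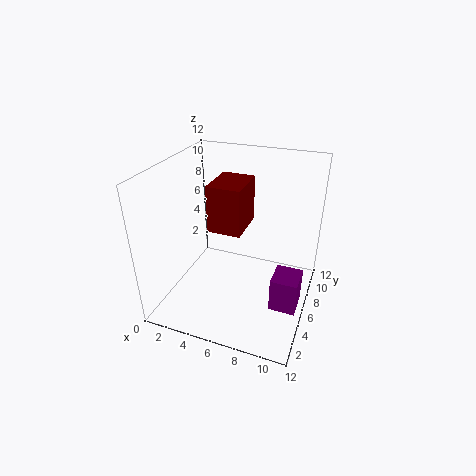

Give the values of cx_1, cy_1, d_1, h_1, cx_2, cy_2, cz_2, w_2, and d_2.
cx_1 = 4.75
cy_1 = 3
d_1 = 3.25
h_1 = 3.5
cx_2 = 9.25
cy_2 = 4.75
cz_2 = 0.25
w_2 = 2.25
d_2 = 2.5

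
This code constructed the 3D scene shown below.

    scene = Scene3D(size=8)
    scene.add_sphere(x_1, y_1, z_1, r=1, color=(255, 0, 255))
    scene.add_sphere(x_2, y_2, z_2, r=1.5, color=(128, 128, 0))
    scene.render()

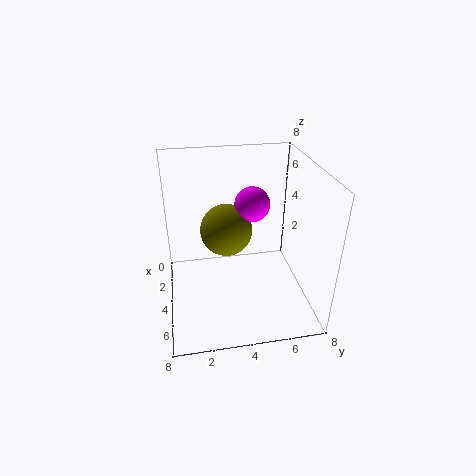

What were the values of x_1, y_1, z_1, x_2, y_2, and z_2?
x_1 = 3
y_1 = 5
z_1 = 5.5
x_2 = 3
y_2 = 3.5
z_2 = 4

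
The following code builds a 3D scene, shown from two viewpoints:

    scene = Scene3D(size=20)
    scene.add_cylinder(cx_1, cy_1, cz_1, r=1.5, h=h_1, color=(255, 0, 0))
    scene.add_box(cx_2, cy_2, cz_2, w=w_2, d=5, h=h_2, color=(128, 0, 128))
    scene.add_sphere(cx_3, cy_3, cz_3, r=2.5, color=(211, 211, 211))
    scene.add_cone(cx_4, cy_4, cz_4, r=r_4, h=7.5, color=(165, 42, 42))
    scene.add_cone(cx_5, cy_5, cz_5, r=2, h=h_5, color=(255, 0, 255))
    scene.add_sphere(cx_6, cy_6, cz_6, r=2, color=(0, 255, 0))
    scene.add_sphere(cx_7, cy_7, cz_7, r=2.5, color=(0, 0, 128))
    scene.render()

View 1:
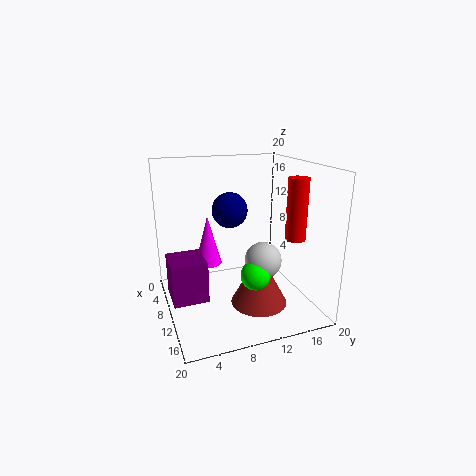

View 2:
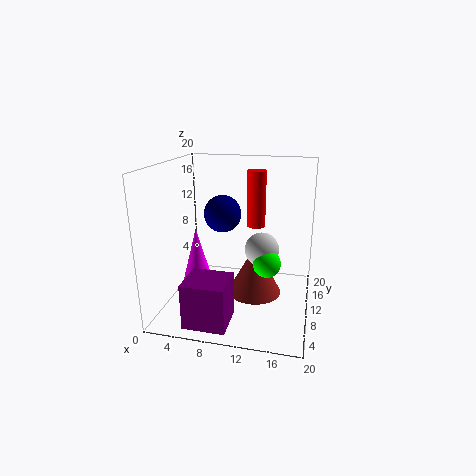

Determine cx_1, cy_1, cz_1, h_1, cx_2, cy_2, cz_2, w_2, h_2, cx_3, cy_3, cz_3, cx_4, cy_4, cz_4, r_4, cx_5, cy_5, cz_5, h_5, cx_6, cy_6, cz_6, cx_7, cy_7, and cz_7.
cx_1 = 11
cy_1 = 18.5
cz_1 = 9
h_1 = 9
cx_2 = 5
cy_2 = 0.5
cz_2 = 1
w_2 = 5.5
h_2 = 6
cx_3 = 13
cy_3 = 12.5
cz_3 = 7.5
cx_4 = 12
cy_4 = 12.5
cz_4 = 0.5
r_4 = 4
cx_5 = 5
cy_5 = 7
cz_5 = 4.5
h_5 = 7.5
cx_6 = 14
cy_6 = 11
cz_6 = 6
cx_7 = 8
cy_7 = 9.5
cz_7 = 13.5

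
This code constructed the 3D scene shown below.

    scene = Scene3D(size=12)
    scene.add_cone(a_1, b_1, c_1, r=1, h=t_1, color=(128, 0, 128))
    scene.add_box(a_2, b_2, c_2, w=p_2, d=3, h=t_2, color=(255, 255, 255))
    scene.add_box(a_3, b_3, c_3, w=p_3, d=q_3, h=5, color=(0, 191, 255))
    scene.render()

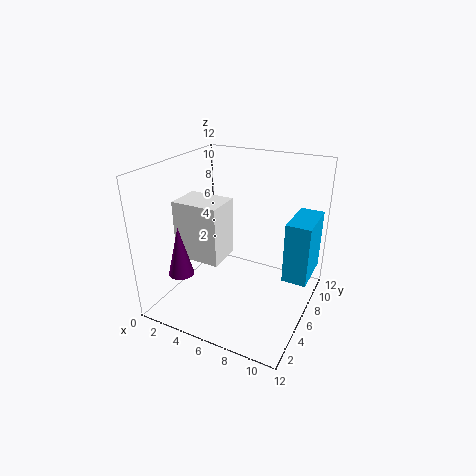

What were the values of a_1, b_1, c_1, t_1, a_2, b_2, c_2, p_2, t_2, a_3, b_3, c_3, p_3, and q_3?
a_1 = 3; b_1 = 2; c_1 = 4; t_1 = 4; a_2 = 1; b_2 = 4; c_2 = 4; p_2 = 4; t_2 = 5; a_3 = 10; b_3 = 6; c_3 = 3; p_3 = 2; q_3 = 4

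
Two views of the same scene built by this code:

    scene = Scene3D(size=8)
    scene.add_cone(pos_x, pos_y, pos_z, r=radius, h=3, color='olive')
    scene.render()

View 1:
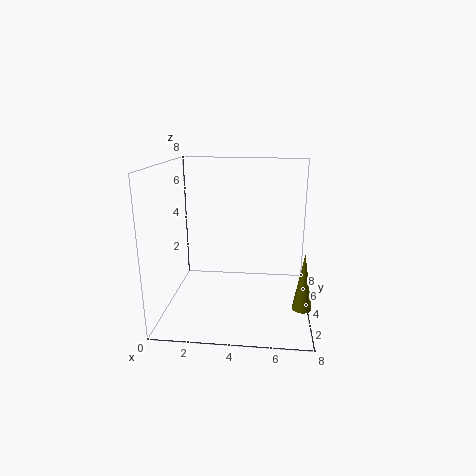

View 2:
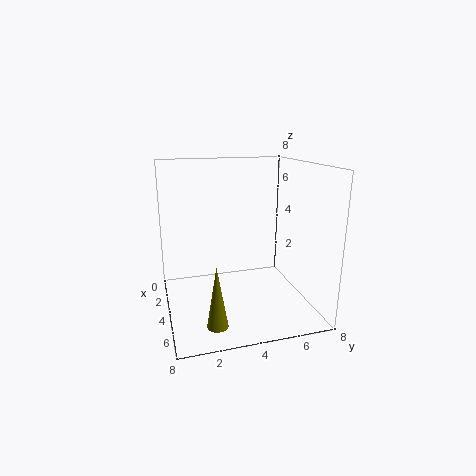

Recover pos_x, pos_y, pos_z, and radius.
pos_x = 7.5, pos_y = 2, pos_z = 1, radius = 0.5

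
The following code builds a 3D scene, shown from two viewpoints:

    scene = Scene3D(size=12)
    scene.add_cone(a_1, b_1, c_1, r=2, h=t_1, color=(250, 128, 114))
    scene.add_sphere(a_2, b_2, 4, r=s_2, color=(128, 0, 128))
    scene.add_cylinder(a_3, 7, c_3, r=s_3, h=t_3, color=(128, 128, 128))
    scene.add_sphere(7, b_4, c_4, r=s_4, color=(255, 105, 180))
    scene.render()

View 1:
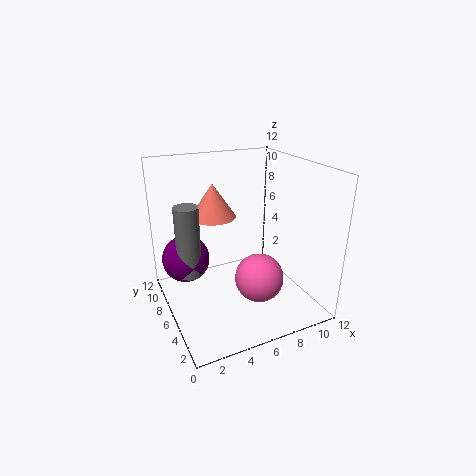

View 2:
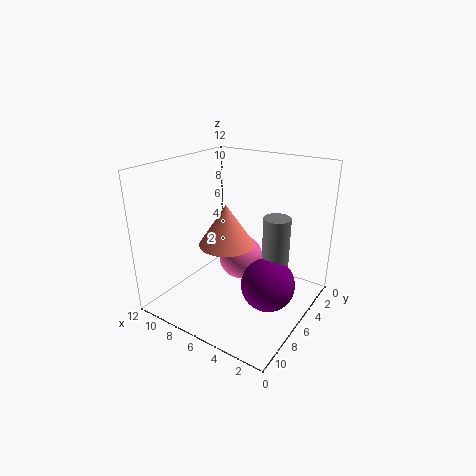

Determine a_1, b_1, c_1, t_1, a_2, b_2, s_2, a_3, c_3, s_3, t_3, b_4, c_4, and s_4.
a_1 = 5
b_1 = 9
c_1 = 7
t_1 = 3
a_2 = 2
b_2 = 8
s_2 = 2
a_3 = 2
c_3 = 3
s_3 = 1
t_3 = 6
b_4 = 4
c_4 = 3
s_4 = 2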